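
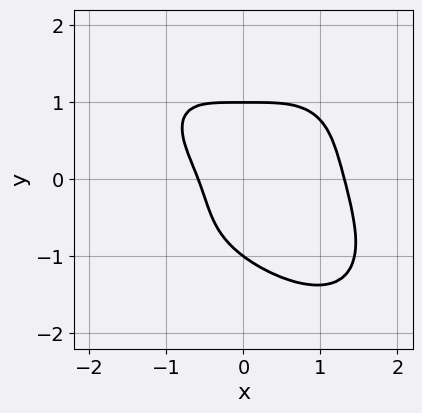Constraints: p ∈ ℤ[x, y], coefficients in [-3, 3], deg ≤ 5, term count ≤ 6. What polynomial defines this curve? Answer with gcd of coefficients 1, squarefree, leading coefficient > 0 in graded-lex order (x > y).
2*x^4 + 2*y^4 + 3*x*y - 3*x - 2

First, deg p = 4. A generic line meets the curve in up to 4 points.
Next, from the axis intercepts and sections: the y-axis gridline crossings are at y ∈ {-1, 1}.
Finally, the integer polynomial consistent with all of this is the stated p.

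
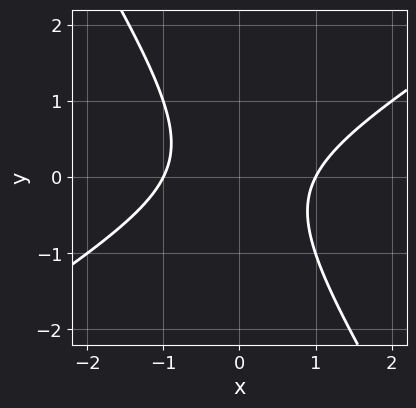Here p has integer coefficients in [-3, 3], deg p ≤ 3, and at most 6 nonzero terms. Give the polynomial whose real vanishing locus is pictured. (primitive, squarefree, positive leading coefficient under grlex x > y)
x^2 - x*y - y^2 - 1

1. The degree is 2 — a generic line meets the curve in up to 2 points.
2. Reading off the gridlines: the x-axis gridline crossings are at x ∈ {-1, 1}; it misses every integer gridline on the y-axis.
3. Solving for integer coefficients yields p as stated.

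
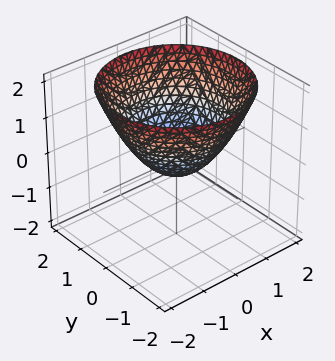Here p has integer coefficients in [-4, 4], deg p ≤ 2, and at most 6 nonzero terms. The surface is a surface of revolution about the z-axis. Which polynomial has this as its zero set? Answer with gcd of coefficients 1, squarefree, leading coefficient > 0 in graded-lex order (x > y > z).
The degree is 2 — no degree-1 surface has this shape.
By symmetry, the surface is invariant under rotation about z: p = q(x² + y², z).
Against the integer gridlines: a circular section at z = 1 has radius between 1 and 2.
These observations pin down the coefficients.

2*x^2 + 2*y^2 - 3*z - 1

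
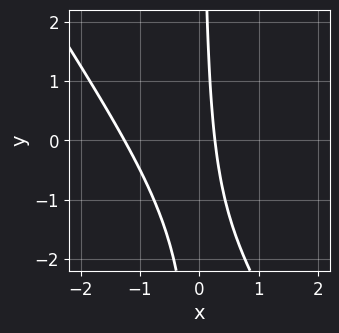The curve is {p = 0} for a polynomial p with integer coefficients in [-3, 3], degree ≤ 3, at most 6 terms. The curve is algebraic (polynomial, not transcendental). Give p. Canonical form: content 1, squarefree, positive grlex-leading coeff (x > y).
3*x^2 + 2*x*y + 3*x - 1

First, degree: a generic line meets the curve in up to 2 points, so deg p = 2.
Next, observable constraints: no y-intercept at any integer in the box.
Finally, solving for integer coefficients yields p as stated.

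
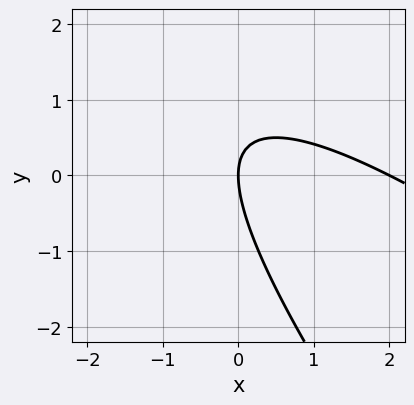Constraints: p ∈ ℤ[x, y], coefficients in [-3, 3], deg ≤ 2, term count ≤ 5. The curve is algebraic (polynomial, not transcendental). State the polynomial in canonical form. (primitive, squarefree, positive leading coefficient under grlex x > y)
x^2 + 2*x*y + y^2 - 2*x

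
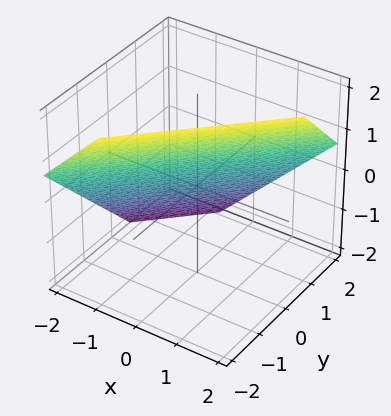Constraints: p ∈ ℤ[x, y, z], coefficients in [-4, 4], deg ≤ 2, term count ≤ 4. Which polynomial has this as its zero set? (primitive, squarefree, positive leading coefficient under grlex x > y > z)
First, deg p = 1. The surface is flat (a plane).
Finally, solving for integer coefficients yields p as stated.

3*x - 3*y - 3*z + 2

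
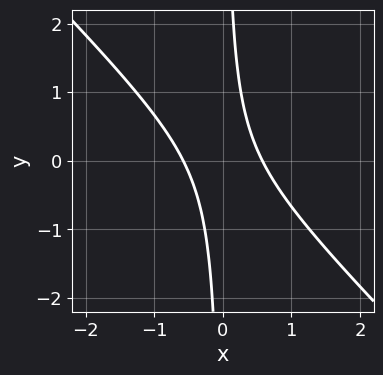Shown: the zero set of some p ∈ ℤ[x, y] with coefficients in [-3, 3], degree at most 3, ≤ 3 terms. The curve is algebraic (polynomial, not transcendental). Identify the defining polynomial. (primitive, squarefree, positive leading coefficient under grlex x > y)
3*x^2 + 3*x*y - 1

First, deg p = 2.
Then, from the visible intercepts: the curve avoids every integer y-axis point in the box.
Finally, solving for integer coefficients yields p as stated.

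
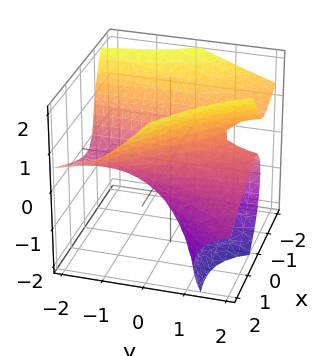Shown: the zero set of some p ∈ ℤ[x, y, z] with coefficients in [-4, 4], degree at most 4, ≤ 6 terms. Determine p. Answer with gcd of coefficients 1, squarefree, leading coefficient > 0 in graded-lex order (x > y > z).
2*x*y*z - z^3 + 2*x^2 + 2*y*z - 1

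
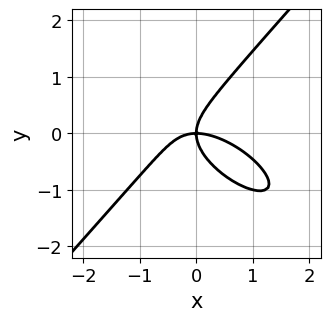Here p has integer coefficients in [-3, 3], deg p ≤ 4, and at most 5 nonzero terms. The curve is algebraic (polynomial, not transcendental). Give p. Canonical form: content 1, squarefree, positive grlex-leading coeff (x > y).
Degree: the shape is more complex than any degree-2 curve, so deg p = 3.
From the axis intercepts and sections: one y-axis crossing is at y = 0; one x-axis crossing is at x = 0.
The integer polynomial consistent with all of this is the stated p.

2*x^3 + 2*x^2*y - 3*y^3 + 3*x*y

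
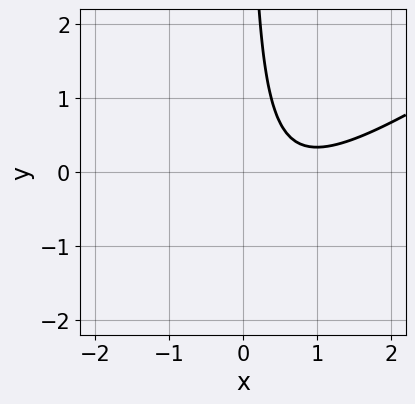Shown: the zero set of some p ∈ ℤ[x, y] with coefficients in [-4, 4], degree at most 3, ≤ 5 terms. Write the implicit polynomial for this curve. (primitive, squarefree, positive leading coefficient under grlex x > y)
1. deg p = 2. No degree-1 curve has this shape.
2. Against the integer gridlines: no y-intercept at any integer in the box; the curve avoids every integer x-axis point in the box.
3. Together with the visible shape, these determine p as stated.

2*x^2 - 3*x*y - 3*x + 2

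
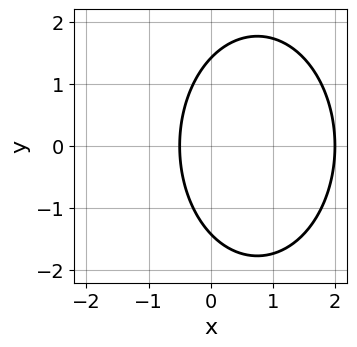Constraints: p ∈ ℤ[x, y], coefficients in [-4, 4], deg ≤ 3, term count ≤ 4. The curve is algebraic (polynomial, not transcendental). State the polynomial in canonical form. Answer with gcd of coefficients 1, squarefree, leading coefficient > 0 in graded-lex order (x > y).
2*x^2 + y^2 - 3*x - 2

First, deg p = 2. No degree-1 curve has this shape.
Next, symmetries: it's symmetric under y → −y, forcing even powers of y.
Next, observable constraints: it crosses the x-axis at the gridline x = 2.
Finally, matching integer coefficients to the picture gives p.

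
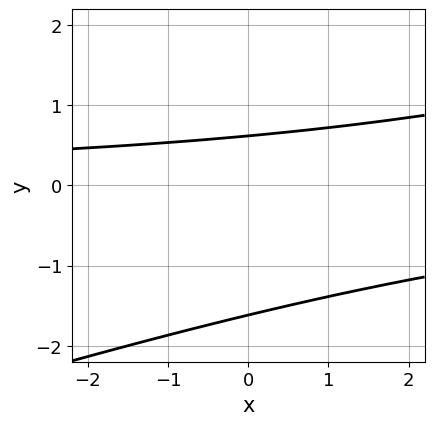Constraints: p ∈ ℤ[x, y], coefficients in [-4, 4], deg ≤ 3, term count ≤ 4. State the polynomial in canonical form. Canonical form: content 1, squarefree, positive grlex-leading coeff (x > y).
x*y - 3*y^2 - 3*y + 3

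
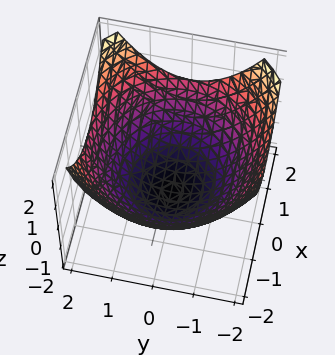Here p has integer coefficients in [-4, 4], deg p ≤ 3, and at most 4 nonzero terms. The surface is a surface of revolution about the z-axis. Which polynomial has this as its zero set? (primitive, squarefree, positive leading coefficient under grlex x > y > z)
First, deg p = 2. A generic line meets the surface in up to 2 points.
Then, symmetries: every cross-section ⟂ z is a circle, so x, y appear only via x² + y².
Next, observable constraints: a circular section at z = -1 has radius exactly 1.
Finally, these observations pin down the coefficients.

x^2 + y^2 - 2*z - 3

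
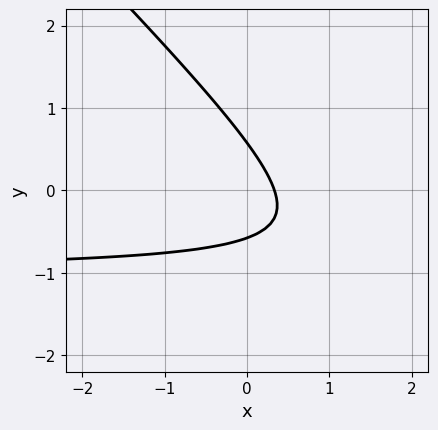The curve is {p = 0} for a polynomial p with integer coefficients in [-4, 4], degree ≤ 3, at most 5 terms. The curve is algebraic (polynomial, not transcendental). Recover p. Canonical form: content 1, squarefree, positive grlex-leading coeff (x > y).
The degree is 2 — the shape is more complex than any degree-1 curve.
Matching integer coefficients to the picture gives p.

3*x*y + 3*y^2 + 3*x - 1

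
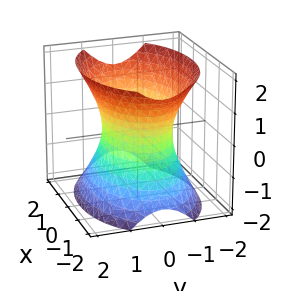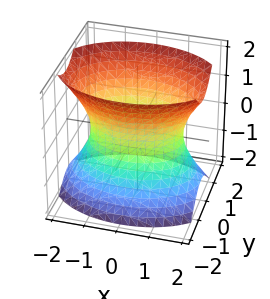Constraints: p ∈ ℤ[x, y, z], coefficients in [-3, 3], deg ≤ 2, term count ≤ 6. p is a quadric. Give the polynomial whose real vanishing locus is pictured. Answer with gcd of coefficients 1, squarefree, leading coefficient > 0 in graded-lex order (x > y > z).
x^2 + 2*y^2 - z^2 - 2

1. Degree: an hourglass — one-sheet hyperboloid; a quadric, so deg p = 2.
2. Symmetries: the y ↦ −y reflection is a symmetry, so y appears only in even powers; mirror symmetry z ↦ −z ⇒ only even powers of z; mirror symmetry x ↦ −x ⇒ only even powers of x.
3. From the axis intercepts and sections: no z-intercept at any integer in the box; the y-axis gridline crossings are at y ∈ {-1, 1}.
4. Together with the visible shape, these determine p as stated.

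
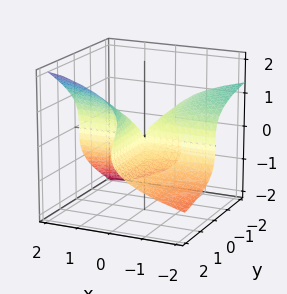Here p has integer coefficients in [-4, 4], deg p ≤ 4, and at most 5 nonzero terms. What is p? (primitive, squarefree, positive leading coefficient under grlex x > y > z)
First, deg p = 3. A generic line meets the surface in up to 3 points.
Next, observable constraints: every point of the x-axis in the box is on the surface; every point of the y-axis in the box is on the surface; it crosses the z-axis at the gridline z = 0.
Finally, assembling these constraints gives the stated polynomial.

2*y*z^2 - 3*z^3 + 3*x*y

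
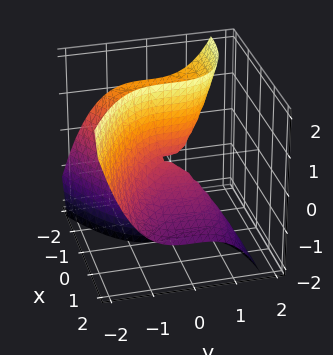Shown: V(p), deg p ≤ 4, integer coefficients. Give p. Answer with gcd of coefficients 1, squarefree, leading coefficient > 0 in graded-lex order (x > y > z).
First, deg p = 3. The shape is more complex than any degree-2 surface.
Then, from the visible intercepts: the visible z-axis segment lies entirely on the surface; one y-axis crossing is at y = 0; one x-axis crossing is at x = 0.
Finally, assembling these constraints gives the stated polynomial.

y^3 + x^2 + 2*x*z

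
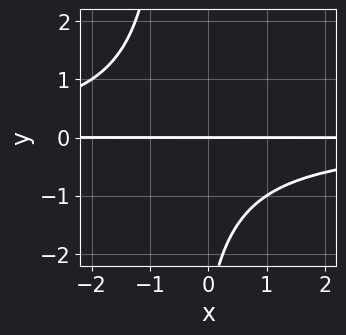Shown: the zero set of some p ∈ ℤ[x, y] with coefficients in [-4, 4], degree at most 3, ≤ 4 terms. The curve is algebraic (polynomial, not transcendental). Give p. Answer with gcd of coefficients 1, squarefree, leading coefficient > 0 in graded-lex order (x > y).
2*x*y^2 + y^2 + 3*y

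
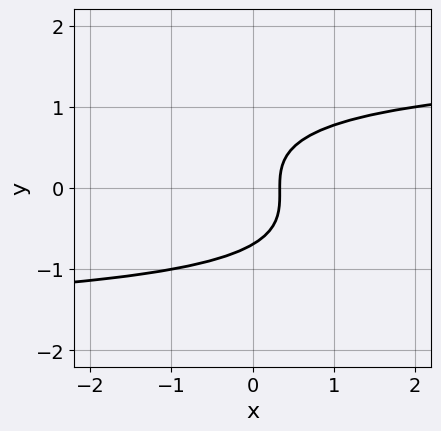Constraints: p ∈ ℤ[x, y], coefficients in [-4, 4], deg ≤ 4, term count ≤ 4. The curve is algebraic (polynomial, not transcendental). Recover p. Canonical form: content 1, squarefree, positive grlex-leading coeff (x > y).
x*y^2 + 3*y^3 - 3*x + 1

First, deg p = 3. The shape is more complex than any degree-2 curve.
Finally, putting this together gives p.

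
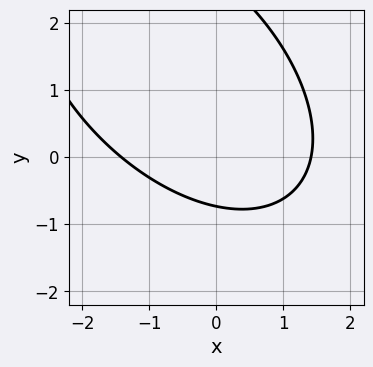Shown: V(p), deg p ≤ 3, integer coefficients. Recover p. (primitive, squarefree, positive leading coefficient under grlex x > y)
x^2 + x*y + y^2 - 2*y - 2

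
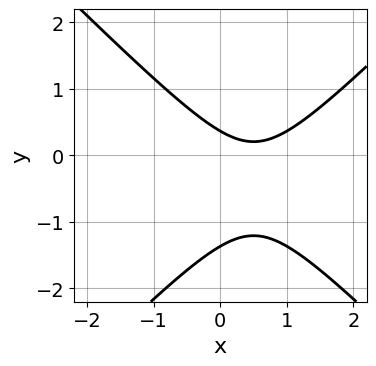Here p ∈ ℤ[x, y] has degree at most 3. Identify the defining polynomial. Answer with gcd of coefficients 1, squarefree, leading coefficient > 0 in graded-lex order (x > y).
2*x^2 - 2*y^2 - 2*x - 2*y + 1

(a) Degree: the shape is more complex than any degree-1 curve, so deg p = 2.
(b) Reading off the gridlines: the curve avoids every integer x-axis point in the box.
(c) Fitting integer coefficients to these (and the overall shape) gives p.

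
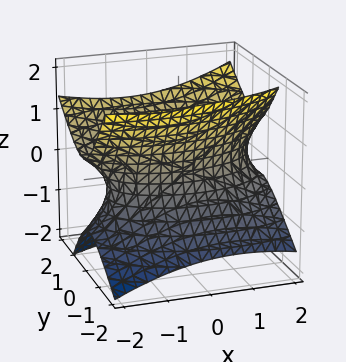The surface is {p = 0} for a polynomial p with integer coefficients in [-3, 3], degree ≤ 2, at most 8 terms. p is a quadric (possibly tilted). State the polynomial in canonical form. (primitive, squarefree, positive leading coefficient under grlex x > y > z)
(a) Degree: no degree-1 surface has this shape, so deg p = 2.
(b) Against the integer gridlines: the y-axis gridline crossings are at y ∈ {-1, 1}; it misses every integer gridline on the z-axis.
(c) Solving for integer coefficients yields p as stated.

x^2 + x*z + 3*y^2 - 2*y*z - 3*z^2 - 3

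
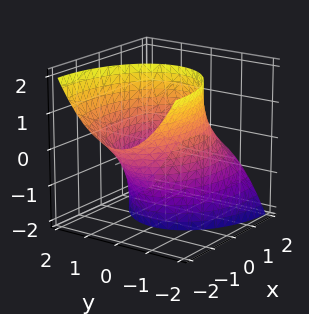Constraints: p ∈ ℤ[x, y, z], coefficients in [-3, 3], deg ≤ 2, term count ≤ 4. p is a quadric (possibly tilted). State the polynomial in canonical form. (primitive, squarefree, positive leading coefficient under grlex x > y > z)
(a) The degree is 2 — the shape is more complex than any degree-1 surface.
(b) Checking where it meets the axes: no z-intercept at any integer in the box.
(c) Together with the visible shape, these determine p as stated.

x^2 + 2*x*z + 2*y^2 - 3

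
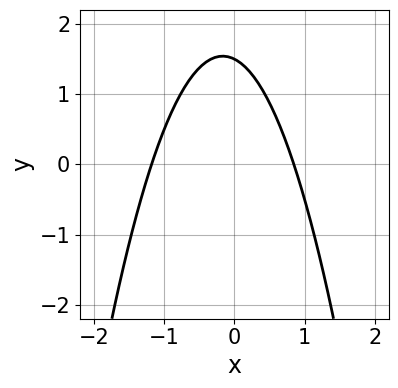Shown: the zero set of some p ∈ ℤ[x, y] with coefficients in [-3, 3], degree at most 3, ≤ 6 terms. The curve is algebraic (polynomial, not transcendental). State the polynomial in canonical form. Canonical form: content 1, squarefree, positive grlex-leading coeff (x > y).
3*x^2 + x + 2*y - 3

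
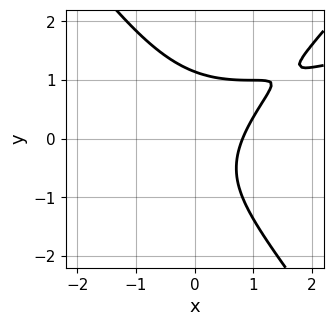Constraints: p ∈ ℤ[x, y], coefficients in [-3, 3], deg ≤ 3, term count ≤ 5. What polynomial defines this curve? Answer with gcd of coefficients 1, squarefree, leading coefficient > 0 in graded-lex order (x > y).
(a) deg p = 3.
(b) Putting this together gives p.

x^3 - 3*x^2*y + 2*y^3 + 3*x - 3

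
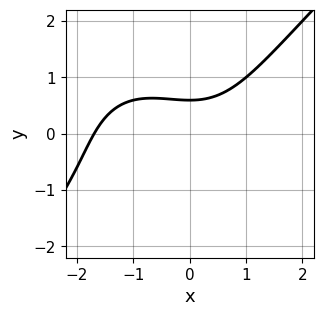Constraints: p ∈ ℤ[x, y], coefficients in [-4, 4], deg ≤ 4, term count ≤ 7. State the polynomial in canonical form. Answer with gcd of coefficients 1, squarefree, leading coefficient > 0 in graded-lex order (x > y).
First, deg p = 3.
Finally, the integer polynomial consistent with all of this is the stated p.

x^3 - y^3 + x^2 - 3*y + 2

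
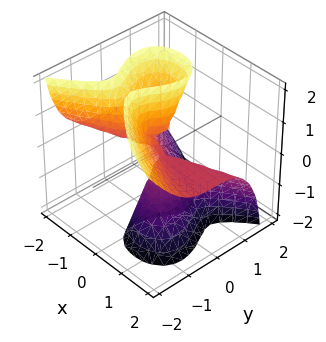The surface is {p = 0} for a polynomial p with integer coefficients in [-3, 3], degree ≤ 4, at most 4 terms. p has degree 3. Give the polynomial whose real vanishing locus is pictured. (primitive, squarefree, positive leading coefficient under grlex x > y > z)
3*x^2*z + 2*x*z^2 + 3*y^3 - y*z^2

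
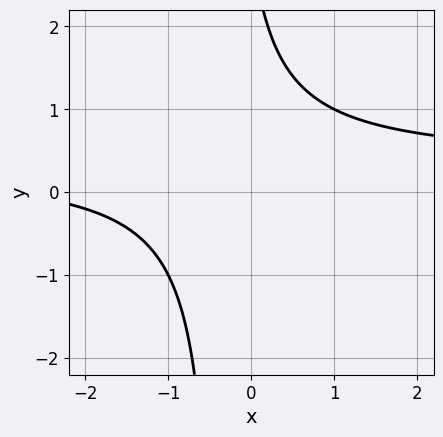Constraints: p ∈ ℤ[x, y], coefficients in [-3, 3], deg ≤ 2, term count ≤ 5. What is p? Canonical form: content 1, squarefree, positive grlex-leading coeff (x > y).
3*x*y - x + y - 3

1. deg p = 2. The shape is more complex than any degree-1 curve.
2. Checking where it meets the axes: it misses every integer gridline on the y-axis; no x-intercept at any integer in the box.
3. Assembling these constraints gives the stated polynomial.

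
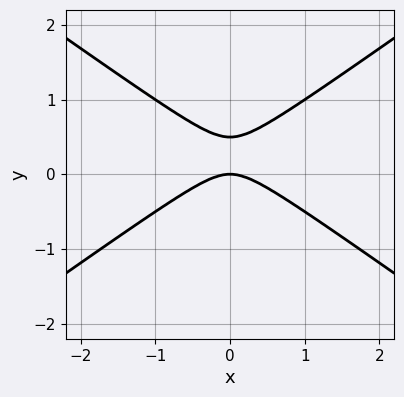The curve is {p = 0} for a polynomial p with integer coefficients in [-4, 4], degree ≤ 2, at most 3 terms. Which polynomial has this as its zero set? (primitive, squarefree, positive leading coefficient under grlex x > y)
x^2 - 2*y^2 + y

Degree: a generic line meets the curve in up to 2 points, so deg p = 2.
Symmetries: mirror symmetry x ↦ −x ⇒ only even powers of x.
Reading off the gridlines: it crosses the y-axis at the gridline y = 0; it meets the x-axis at x = 0 (among the integer gridlines).
Fitting integer coefficients to these (and the overall shape) gives p.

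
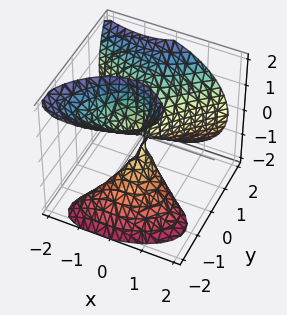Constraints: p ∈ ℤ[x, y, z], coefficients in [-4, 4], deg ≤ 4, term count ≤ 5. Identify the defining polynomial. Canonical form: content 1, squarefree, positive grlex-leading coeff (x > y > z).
1. There are 2 components. They look like related sheets of one shape, so recover p as a whole.
2. Degree: no degree-2 surface has this shape, so deg p = 3.
3. Observable constraints: it crosses the y-axis at the gridline y = 0; it meets the x-axis at x = 0 (among the integer gridlines); every point of the z-axis in the box is on the surface.
4. The integer polynomial consistent with all of this is the stated p.

x*y^2 - 2*y^3 + 2*y*z^2 + 3*x^2 + x*z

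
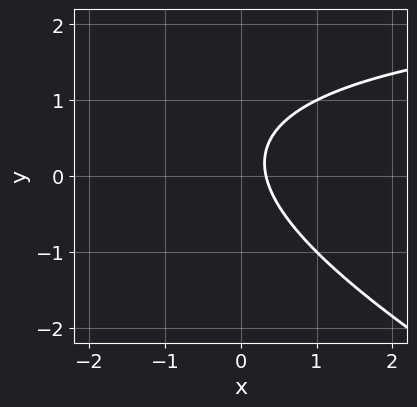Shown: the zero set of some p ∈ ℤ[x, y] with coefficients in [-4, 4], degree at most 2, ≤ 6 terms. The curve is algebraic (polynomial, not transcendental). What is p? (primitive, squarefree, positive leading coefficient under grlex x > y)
x*y + 2*y^2 - 3*x - y + 1

1. deg p = 2. No degree-1 curve has this shape.
2. Checking where it meets the axes: no y-intercept at any integer in the box.
3. Together with the visible shape, these determine p as stated.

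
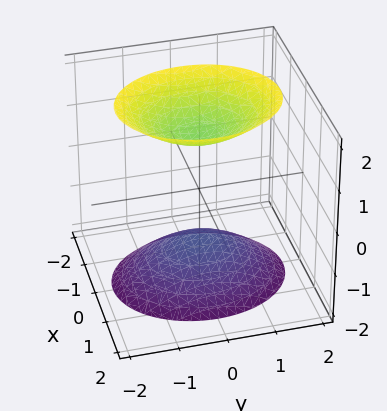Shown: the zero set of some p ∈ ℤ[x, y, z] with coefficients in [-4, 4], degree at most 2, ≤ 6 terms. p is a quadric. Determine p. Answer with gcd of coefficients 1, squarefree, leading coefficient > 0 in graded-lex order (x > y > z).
3*x^2 + 2*y^2 - 2*z^2 + 3

(a) The picture has 2 separate pieces.
(b) deg p = 2.
(c) Symmetries: it's symmetric under x → −x, forcing even powers of x; the y ↦ −y reflection is a symmetry, so y appears only in even powers; the z ↦ −z reflection is a symmetry, so z appears only in even powers.
(d) From the visible intercepts: the surface avoids every integer x-axis point in the box; it misses every integer gridline on the y-axis.
(e) Fitting integer coefficients to these (and the overall shape) gives p.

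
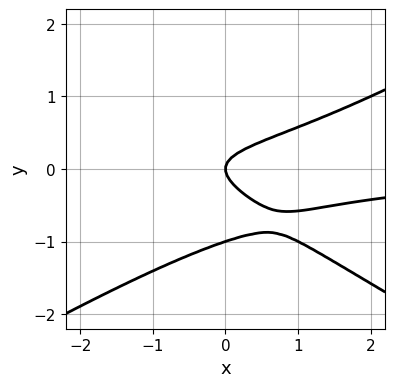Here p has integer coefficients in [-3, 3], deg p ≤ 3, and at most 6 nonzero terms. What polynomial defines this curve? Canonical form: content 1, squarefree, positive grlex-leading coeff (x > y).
deg p = 3. A generic line meets the curve in up to 3 points.
From the visible intercepts: the y-axis gridline crossings are at y ∈ {-1, 0}; it meets the x-axis at x = 0 (among the integer gridlines).
Matching integer coefficients to the picture gives p.

x^2*y - 3*y^3 - 3*y^2 + x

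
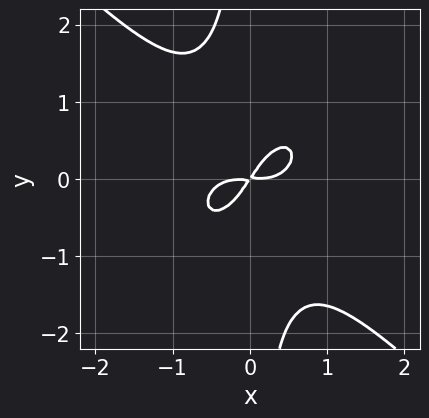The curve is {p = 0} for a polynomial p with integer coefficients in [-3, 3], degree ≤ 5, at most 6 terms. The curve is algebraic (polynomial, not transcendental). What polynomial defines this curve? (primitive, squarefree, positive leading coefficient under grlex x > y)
3*x^4 + 3*x*y^3 - 3*x*y + 2*y^2

(a) Degree: the shape is more complex than any degree-3 curve, so deg p = 4.
(b) Matching integer coefficients to the picture gives p.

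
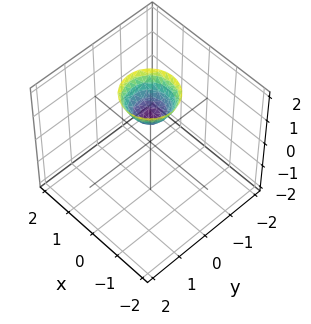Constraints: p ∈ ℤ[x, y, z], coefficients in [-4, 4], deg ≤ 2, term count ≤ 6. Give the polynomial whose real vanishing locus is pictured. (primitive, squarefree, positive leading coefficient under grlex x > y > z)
deg p = 2. No degree-1 surface has this shape.
Symmetries: every cross-section ⟂ z is a circle, so x, y appear only via x² + y².
Observable constraints: a circular section at z = 2 has radius between 0 and 1; the surface avoids every integer y-axis point in the box; one z-axis crossing is at z = 1; no x-intercept at any integer in the box.
Fitting integer coefficients to these (and the overall shape) gives p.

3*x^2 + 3*y^2 - 2*z + 2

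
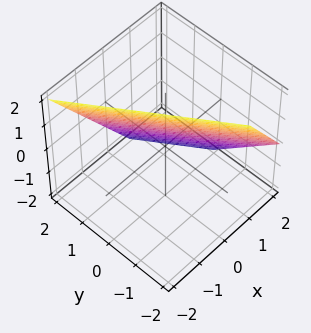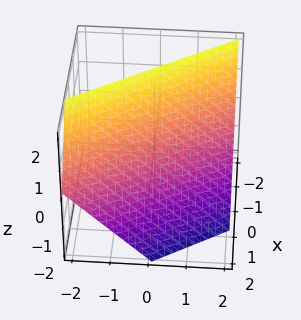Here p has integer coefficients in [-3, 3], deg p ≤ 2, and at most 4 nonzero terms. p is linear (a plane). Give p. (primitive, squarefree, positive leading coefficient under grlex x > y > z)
Degree: the surface is flat (a plane), so deg p = 1.
Observable constraints: it crosses the z-axis at the gridline z = 1; one y-axis crossing is at y = 1.
These observations pin down the coefficients.

3*x + 2*y + 2*z - 2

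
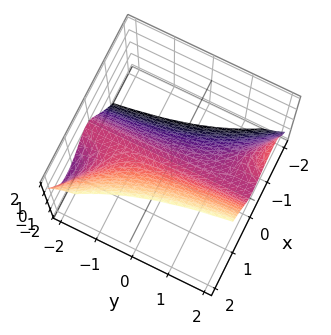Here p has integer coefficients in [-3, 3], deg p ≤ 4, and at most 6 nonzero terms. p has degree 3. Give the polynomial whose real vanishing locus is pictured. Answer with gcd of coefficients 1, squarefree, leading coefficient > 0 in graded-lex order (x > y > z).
First, the degree is 3 — no degree-2 surface has this shape.
Then, observable constraints: every point of the y-axis in the box is on the surface; it meets the x-axis at x = 0 (among the integer gridlines).
Finally, solving for integer coefficients yields p as stated.

3*x^3 + 3*x^2*y - z^3 + 2*x - 2*z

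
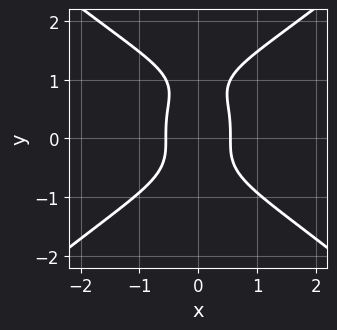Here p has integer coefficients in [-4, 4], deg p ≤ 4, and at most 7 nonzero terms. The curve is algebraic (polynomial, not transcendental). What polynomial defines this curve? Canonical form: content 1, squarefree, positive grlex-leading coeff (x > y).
(a) deg p = 4. A generic line meets the curve in up to 4 points.
(b) Symmetries: it's symmetric under x → −x, forcing even powers of x.
(c) Reading off the gridlines: the curve avoids every integer y-axis point in the box.
(d) Fitting integer coefficients to these (and the overall shape) gives p.

x^4 - 2*y^4 + 2*y^3 + 3*x^2 - 1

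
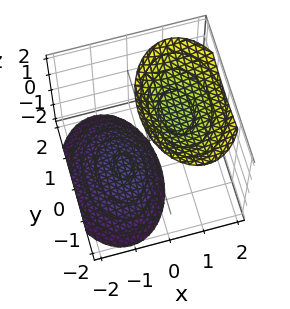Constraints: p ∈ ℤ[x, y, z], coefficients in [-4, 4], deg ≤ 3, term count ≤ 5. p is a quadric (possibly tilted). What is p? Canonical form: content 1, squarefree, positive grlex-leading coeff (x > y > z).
2*x^2 - 2*x*z + y^2 - z^2 + 3

1. The picture has 2 separate pieces.
2. The degree is 2 — a generic line meets the surface in up to 2 points.
3. Checking where it meets the axes: the surface avoids every integer y-axis point in the box; the surface avoids every integer x-axis point in the box.
4. Fitting integer coefficients to these (and the overall shape) gives p.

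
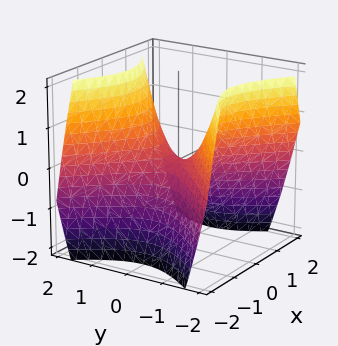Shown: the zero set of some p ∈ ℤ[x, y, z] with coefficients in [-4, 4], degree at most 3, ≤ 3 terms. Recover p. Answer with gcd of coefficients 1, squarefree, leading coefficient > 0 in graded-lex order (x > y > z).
x^2 - y^2 + z

1. The degree is 2 — a saddle surface; a quadric.
2. Symmetries: mirror symmetry y ↦ −y ⇒ only even powers of y; it's symmetric under x → −x, forcing even powers of x.
3. Checking where it meets the axes: one z-axis crossing is at z = 0; it crosses the y-axis at the gridline y = 0.
4. Solving for integer coefficients yields p as stated.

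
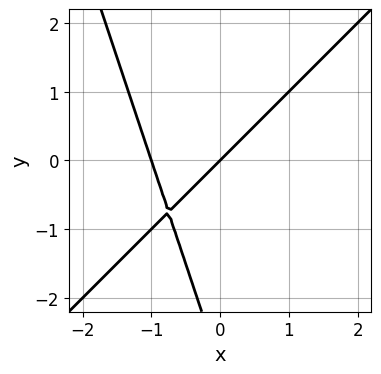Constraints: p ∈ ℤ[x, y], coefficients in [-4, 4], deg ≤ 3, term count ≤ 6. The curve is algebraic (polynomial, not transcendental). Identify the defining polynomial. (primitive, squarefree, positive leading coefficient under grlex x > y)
First, the degree is 2 — no degree-1 curve has this shape.
Then, from the visible intercepts: it crosses the y-axis at the gridline y = 0; among the integer gridlines, it crosses the x-axis at x ∈ {-1, 0}.
Finally, matching integer coefficients to the picture gives p.

3*x^2 - 2*x*y - y^2 + 3*x - 3*y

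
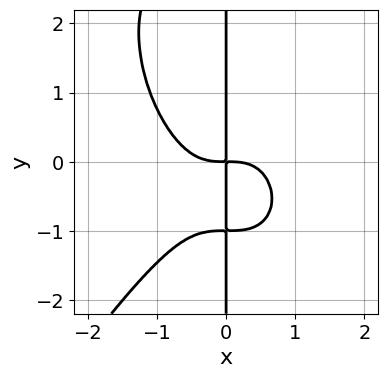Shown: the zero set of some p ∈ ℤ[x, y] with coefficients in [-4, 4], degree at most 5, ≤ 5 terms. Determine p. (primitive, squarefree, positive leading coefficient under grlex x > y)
3*x^4 - x*y^3 + 2*x*y^2 + 3*x*y

1. deg p = 4. No degree-3 curve has this shape.
2. Against the integer gridlines: the visible y-axis segment lies entirely on the curve.
3. The integer polynomial consistent with all of this is the stated p.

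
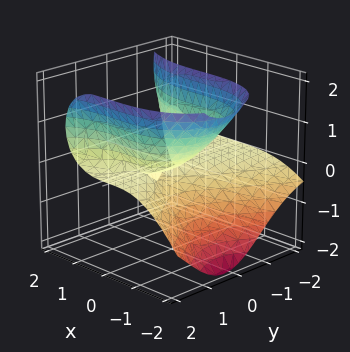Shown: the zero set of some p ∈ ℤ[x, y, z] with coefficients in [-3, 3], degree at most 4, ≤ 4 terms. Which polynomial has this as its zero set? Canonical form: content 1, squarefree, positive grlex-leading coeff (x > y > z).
x^3 - 3*y^2*z + 3*y*z + 3*z^2

First, the degree is 3 — the shape is more complex than any degree-2 surface.
Next, from the visible intercepts: it crosses the z-axis at the gridline z = 0; every point of the y-axis in the box is on the surface.
Finally, matching integer coefficients to the picture gives p.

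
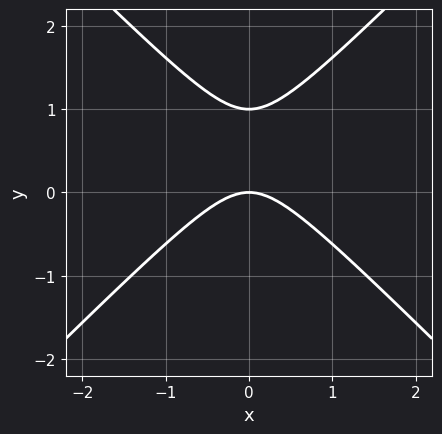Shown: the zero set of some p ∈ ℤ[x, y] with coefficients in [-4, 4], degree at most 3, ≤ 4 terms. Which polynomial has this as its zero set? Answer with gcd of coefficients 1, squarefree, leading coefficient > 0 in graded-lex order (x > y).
(a) Degree: a generic line meets the curve in up to 2 points, so deg p = 2.
(b) Symmetries: mirror symmetry x ↦ −x ⇒ only even powers of x.
(c) Reading off the gridlines: the y-axis gridline crossings are at y ∈ {0, 1}; it meets the x-axis at x = 0 (among the integer gridlines).
(d) Solving for integer coefficients yields p as stated.

x^2 - y^2 + y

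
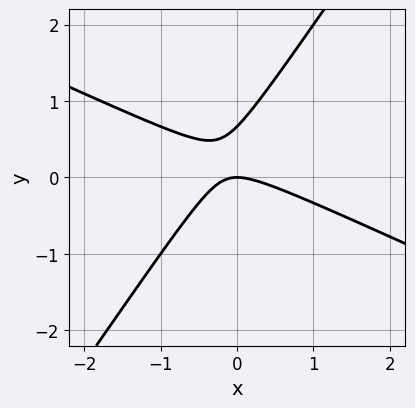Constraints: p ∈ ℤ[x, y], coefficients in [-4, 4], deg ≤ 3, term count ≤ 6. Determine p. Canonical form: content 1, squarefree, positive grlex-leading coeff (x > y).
2*x^2 + 3*x*y - 3*y^2 + 2*y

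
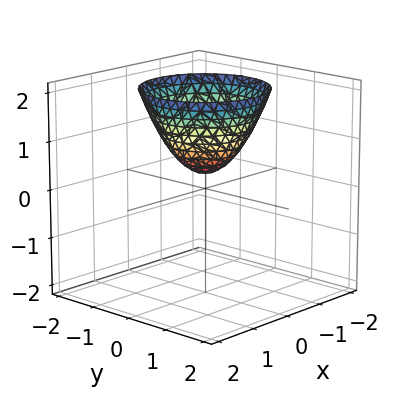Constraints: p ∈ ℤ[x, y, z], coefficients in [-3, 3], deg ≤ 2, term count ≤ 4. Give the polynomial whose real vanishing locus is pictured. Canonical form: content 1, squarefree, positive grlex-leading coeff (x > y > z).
First, the degree is 2 — no degree-1 surface has this shape.
Then, symmetries: the surface is invariant under rotation about z: p = q(x² + y², z).
Next, from the visible intercepts: no y-intercept at any integer in the box; the surface avoids every integer x-axis point in the box; a circular section at z = 2 has radius between 1 and 2.
Finally, these observations pin down the coefficients.

3*x^2 + 3*y^2 - 3*z + 1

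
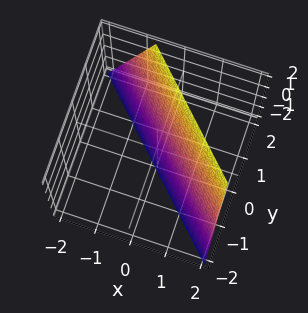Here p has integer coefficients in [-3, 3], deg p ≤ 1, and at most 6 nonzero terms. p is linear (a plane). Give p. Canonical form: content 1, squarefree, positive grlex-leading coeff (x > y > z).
3*x + 3*y - z - 2

1. The degree is 1 — the surface is flat (a plane).
2. Observable constraints: one z-axis crossing is at z = -2.
3. Assembling these constraints gives the stated polynomial.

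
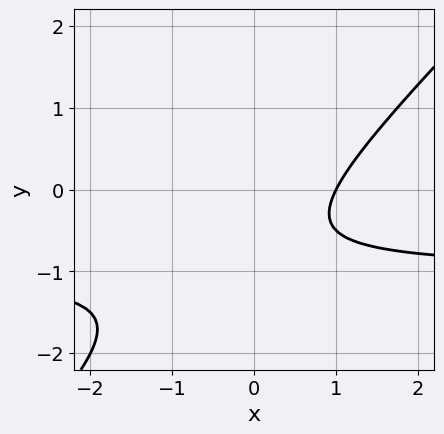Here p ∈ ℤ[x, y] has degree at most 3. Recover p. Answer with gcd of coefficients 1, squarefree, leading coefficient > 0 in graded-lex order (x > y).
2*x*y - 2*y^2 + 2*x - 3*y - 2

(a) deg p = 2. No degree-1 curve has this shape.
(b) Against the integer gridlines: no y-intercept at any integer in the box; it crosses the x-axis at the gridline x = 1.
(c) Together with the visible shape, these determine p as stated.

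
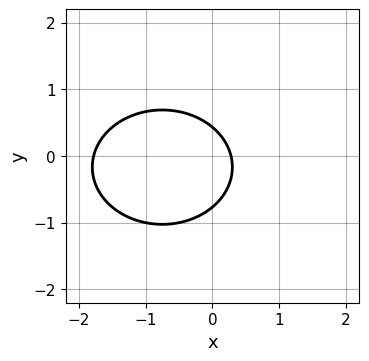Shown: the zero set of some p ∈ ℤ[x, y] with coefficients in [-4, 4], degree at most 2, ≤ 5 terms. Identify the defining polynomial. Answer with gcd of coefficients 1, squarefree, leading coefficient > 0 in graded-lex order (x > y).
2*x^2 + 3*y^2 + 3*x + y - 1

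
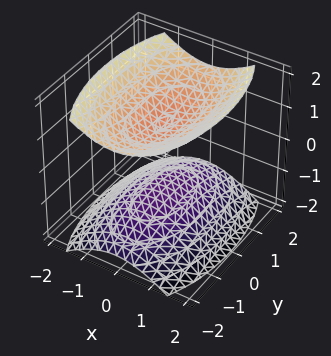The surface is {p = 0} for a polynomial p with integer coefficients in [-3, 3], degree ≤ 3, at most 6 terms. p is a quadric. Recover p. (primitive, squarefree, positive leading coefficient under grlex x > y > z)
3*x^2 + y^2 - 3*z^2 + 3

I count 2 distinct pieces.
deg p = 2.
Symmetries: mirror symmetry z ↦ −z ⇒ only even powers of z; mirror symmetry x ↦ −x ⇒ only even powers of x; the y ↦ −y reflection is a symmetry, so y appears only in even powers.
Reading off the gridlines: no x-intercept at any integer in the box; no y-intercept at any integer in the box; the z-axis gridline crossings are at z ∈ {-1, 1}.
These observations pin down the coefficients.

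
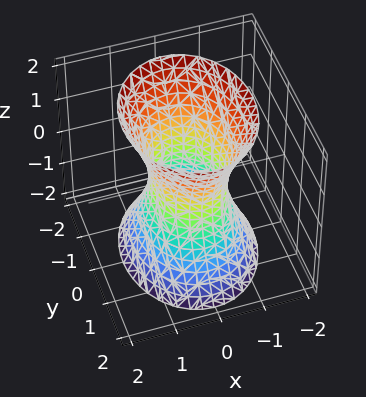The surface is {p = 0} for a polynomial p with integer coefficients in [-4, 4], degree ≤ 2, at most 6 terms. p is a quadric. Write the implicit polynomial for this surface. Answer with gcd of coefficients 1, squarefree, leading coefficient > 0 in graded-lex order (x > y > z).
3*x^2 + 2*y^2 - z^2 - 2

First, degree: one connected sheet with a waist; a quadric, so deg p = 2.
Then, symmetries: it's symmetric under x → −x, forcing even powers of x; mirror symmetry y ↦ −y ⇒ only even powers of y; it's symmetric under z → −z, forcing even powers of z.
Then, reading off the gridlines: the surface avoids every integer z-axis point in the box; among the integer gridlines, it crosses the y-axis at y ∈ {-1, 1}.
Finally, matching integer coefficients to the picture gives p.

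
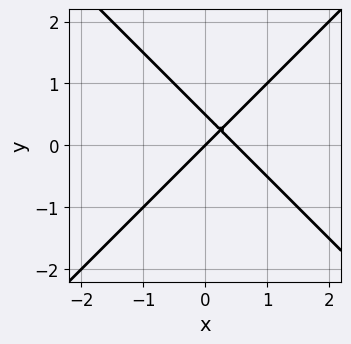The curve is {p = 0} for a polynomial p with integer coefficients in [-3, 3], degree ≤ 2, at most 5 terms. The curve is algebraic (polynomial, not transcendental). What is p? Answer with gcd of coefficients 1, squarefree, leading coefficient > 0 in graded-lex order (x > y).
2*x^2 - 2*y^2 - x + y

1. The degree is 2 — the shape is more complex than any degree-1 curve.
2. Observable constraints: one y-axis crossing is at y = 0; one x-axis crossing is at x = 0.
3. Matching integer coefficients to the picture gives p.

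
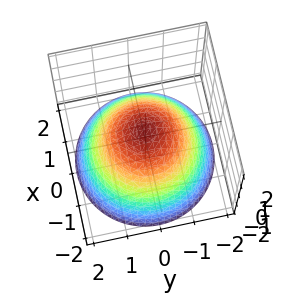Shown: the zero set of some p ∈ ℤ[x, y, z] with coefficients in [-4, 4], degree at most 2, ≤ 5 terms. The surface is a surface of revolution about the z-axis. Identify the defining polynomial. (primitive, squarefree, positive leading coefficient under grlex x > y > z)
2*x^2 + 2*y^2 + 3*z - 2

1. The degree is 2 — no degree-1 surface has this shape.
2. Symmetries: the surface is invariant under rotation about z: p = q(x² + y², z).
3. Reading off the gridlines: among the integer gridlines, it crosses the y-axis at y ∈ {-1, 1}; a circular section at z = -1 has radius between 1 and 2; the x-axis gridline crossings are at x ∈ {-1, 1}.
4. Assembling these constraints gives the stated polynomial.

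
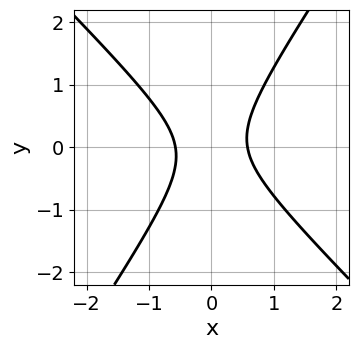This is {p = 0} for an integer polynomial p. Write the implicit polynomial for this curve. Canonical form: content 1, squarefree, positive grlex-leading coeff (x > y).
3*x^2 + x*y - 2*y^2 - 1

1. The degree is 2 — a generic line meets the curve in up to 2 points.
2. Checking where it meets the axes: the curve avoids every integer y-axis point in the box.
3. Solving for integer coefficients yields p as stated.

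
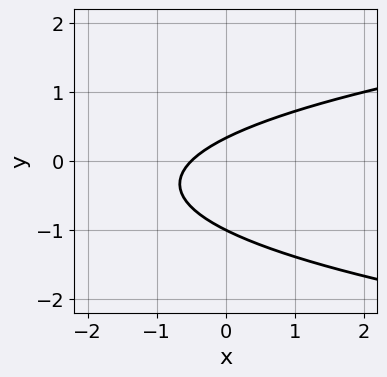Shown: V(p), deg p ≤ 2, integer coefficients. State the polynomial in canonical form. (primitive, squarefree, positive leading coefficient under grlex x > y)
1. The degree is 2 — a generic line meets the curve in up to 2 points.
2. Checking where it meets the axes: one y-axis crossing is at y = -1.
3. Together with the visible shape, these determine p as stated.

3*y^2 - 2*x + 2*y - 1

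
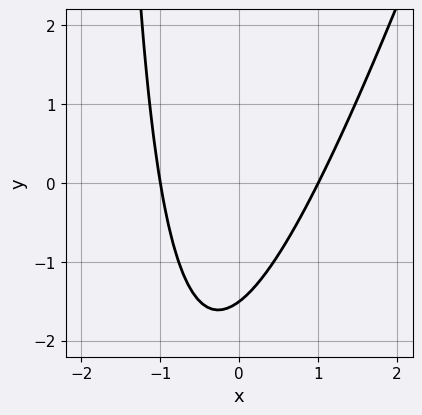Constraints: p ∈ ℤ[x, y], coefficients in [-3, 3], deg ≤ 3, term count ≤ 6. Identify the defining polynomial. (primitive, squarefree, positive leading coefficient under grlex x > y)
(a) Degree: no degree-1 curve has this shape, so deg p = 2.
(b) Reading off the gridlines: the x-axis gridline crossings are at x ∈ {-1, 1}.
(c) Fitting integer coefficients to these (and the overall shape) gives p.

3*x^2 - x*y - 2*y - 3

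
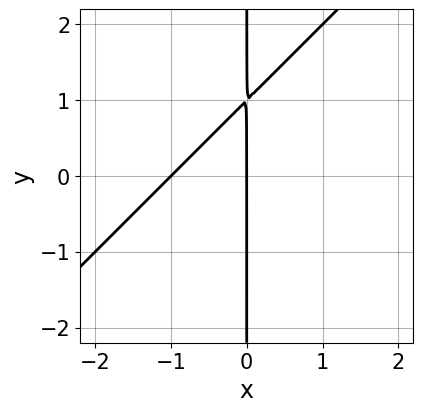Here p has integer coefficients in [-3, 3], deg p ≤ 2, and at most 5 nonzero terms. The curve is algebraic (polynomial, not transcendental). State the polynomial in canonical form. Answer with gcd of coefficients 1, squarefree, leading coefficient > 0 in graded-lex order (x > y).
x^2 - x*y + x

First, the degree is 2 — no degree-1 curve has this shape.
Next, from the visible intercepts: the visible y-axis segment lies entirely on the curve; the x-axis gridline crossings are at x ∈ {-1, 0}.
Finally, these observations pin down the coefficients.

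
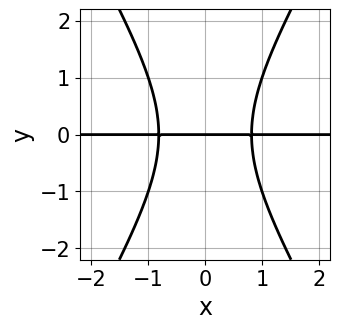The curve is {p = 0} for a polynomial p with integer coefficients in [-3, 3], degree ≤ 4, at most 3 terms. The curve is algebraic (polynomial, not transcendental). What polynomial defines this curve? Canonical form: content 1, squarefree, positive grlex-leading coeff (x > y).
3*x^2*y - y^3 - 2*y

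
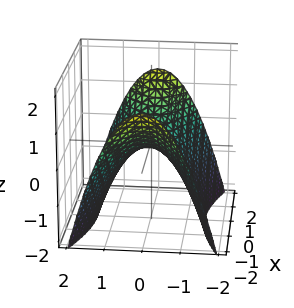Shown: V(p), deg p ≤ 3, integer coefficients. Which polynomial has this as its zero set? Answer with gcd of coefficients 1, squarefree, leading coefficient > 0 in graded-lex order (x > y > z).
x^2 - 3*y^2 - 3*z

(a) deg p = 2. A saddle surface; a quadric.
(b) Symmetries: it's symmetric under x → −x, forcing even powers of x; the y ↦ −y reflection is a symmetry, so y appears only in even powers.
(c) Reading off the gridlines: it crosses the y-axis at the gridline y = 0; it crosses the x-axis at the gridline x = 0; it crosses the z-axis at the gridline z = 0.
(d) Fitting integer coefficients to these (and the overall shape) gives p.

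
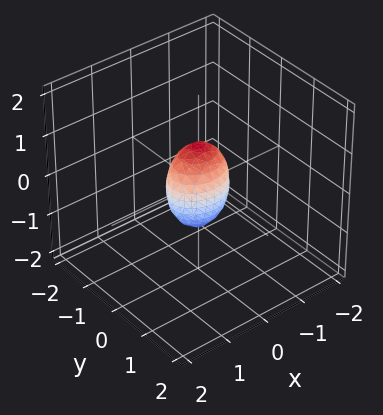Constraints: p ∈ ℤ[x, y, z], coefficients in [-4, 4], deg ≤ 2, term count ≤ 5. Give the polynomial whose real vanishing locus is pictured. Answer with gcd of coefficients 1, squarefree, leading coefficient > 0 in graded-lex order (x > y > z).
1. deg p = 2. A closed, bounded, convex surface; a quadric.
2. Symmetries: the z ↦ −z reflection is a symmetry, so z appears only in even powers; the y ↦ −y reflection is a symmetry, so y appears only in even powers; mirror symmetry x ↦ −x ⇒ only even powers of x.
3. Reading off the gridlines: the z-axis gridline crossings are at z ∈ {-1, 1}.
4. These observations pin down the coefficients.

2*x^2 + 3*y^2 + z^2 - 1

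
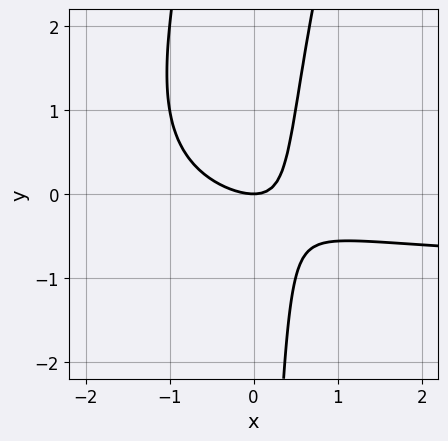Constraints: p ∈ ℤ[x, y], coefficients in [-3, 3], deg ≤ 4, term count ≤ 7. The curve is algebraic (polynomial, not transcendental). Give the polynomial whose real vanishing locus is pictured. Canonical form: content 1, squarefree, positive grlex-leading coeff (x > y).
1. Degree: a generic line meets the curve in up to 3 points, so deg p = 3.
2. From the visible intercepts: it meets the x-axis at x = 0 (among the integer gridlines); it meets the y-axis at y = 0 (among the integer gridlines).
3. These observations pin down the coefficients.

2*x^2*y - x*y^2 + 2*x^2 + 3*x*y - 2*y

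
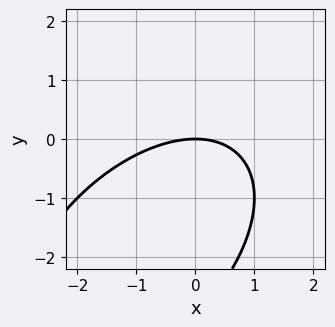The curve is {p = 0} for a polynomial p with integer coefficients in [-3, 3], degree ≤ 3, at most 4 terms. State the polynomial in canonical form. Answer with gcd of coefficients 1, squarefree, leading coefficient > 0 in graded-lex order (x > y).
(a) Degree: no degree-1 curve has this shape, so deg p = 2.
(b) From the axis intercepts and sections: one x-axis crossing is at x = 0; it meets the y-axis at y = 0 (among the integer gridlines).
(c) Fitting integer coefficients to these (and the overall shape) gives p.

x^2 - x*y + y^2 + 3*y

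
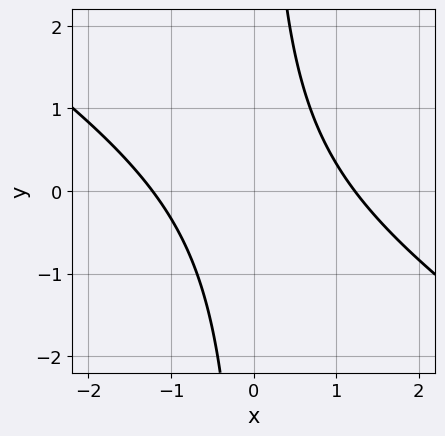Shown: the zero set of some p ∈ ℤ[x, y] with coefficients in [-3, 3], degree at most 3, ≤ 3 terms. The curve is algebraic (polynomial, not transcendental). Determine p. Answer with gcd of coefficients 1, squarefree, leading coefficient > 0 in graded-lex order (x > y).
1. deg p = 2. No degree-1 curve has this shape.
2. Observable constraints: no y-intercept at any integer in the box.
3. The integer polynomial consistent with all of this is the stated p.

2*x^2 + 3*x*y - 3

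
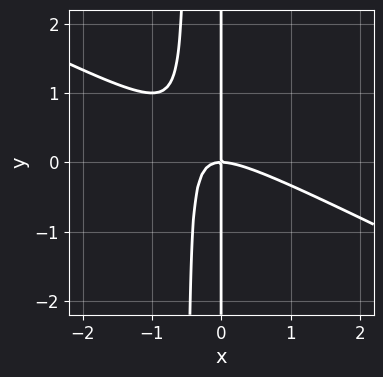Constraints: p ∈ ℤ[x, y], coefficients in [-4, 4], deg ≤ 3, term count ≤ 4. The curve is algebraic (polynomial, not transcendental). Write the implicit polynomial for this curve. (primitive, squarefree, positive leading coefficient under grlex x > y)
First, deg p = 3. The shape is more complex than any degree-2 curve.
Then, observable constraints: it crosses the x-axis at the gridline x = 0; every point of the y-axis in the box is on the curve.
Finally, the integer polynomial consistent with all of this is the stated p.

x^3 + 2*x^2*y + x*y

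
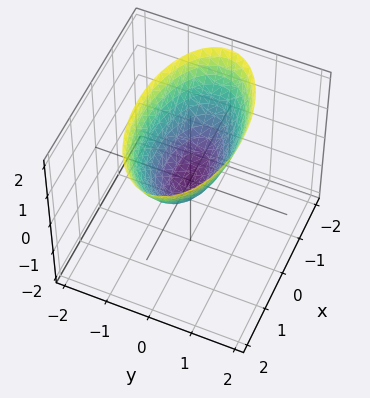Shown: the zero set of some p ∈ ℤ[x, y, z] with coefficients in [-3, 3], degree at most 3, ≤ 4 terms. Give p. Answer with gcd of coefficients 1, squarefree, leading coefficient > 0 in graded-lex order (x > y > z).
x^2 + 3*y^2 - 2*z

1. The degree is 2 — a paraboloid; a quadric.
2. Symmetries: the y ↦ −y reflection is a symmetry, so y appears only in even powers; the x ↦ −x reflection is a symmetry, so x appears only in even powers.
3. From the visible intercepts: it crosses the y-axis at the gridline y = 0; it crosses the x-axis at the gridline x = 0; it crosses the z-axis at the gridline z = 0.
4. Matching integer coefficients to the picture gives p.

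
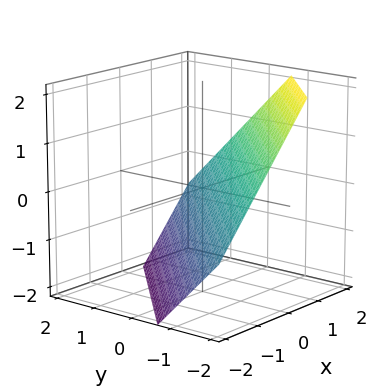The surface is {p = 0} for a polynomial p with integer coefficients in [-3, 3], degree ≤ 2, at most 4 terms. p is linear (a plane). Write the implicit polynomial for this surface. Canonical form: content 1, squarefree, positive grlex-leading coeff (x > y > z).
3*x - 3*y - 3*z - 2

The degree is 1 — every cross-section is a straight line — this is a plane.
Putting this together gives p.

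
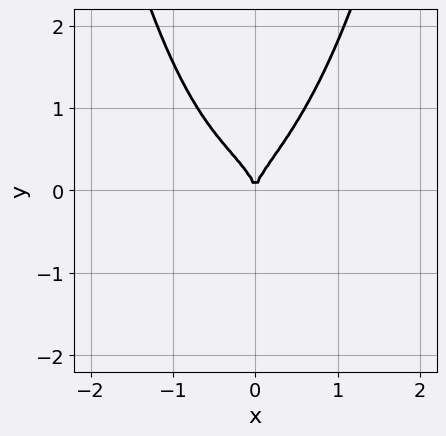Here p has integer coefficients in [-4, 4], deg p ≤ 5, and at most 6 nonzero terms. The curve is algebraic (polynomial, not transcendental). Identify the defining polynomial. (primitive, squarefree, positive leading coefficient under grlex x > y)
3*x^4 + 3*x^2*y^2 + 2*x^3 - 3*y^3 + 3*x^2

First, deg p = 4. The shape is more complex than any degree-3 curve.
Then, reading off the gridlines: it crosses the x-axis at the gridline x = 0; one y-axis crossing is at y = 0.
Finally, matching integer coefficients to the picture gives p.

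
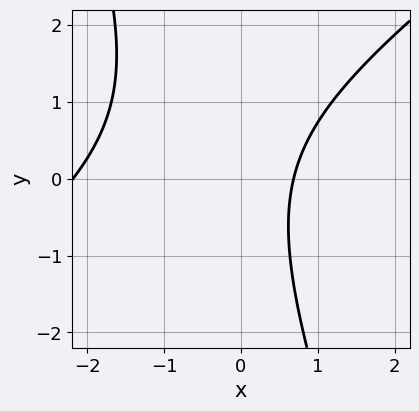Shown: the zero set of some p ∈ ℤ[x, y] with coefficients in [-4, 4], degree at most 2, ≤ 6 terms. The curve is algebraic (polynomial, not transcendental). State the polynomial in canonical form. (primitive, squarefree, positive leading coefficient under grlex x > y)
2*x^2 - 2*x*y - y^2 + 3*x - 3

(a) The degree is 2 — no degree-1 curve has this shape.
(b) Reading off the gridlines: it misses every integer gridline on the y-axis.
(c) Assembling these constraints gives the stated polynomial.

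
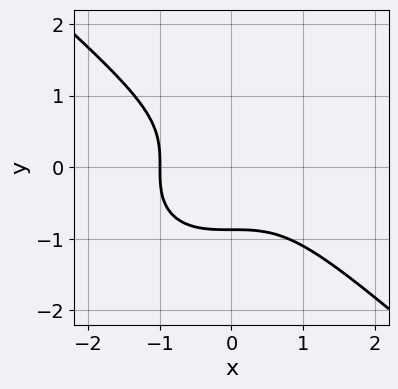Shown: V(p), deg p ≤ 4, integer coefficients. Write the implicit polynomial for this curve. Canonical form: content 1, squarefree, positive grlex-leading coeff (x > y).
First, deg p = 3. No degree-2 curve has this shape.
Then, observable constraints: one x-axis crossing is at x = -1.
Finally, solving for integer coefficients yields p as stated.

2*x^3 + 3*y^3 + 2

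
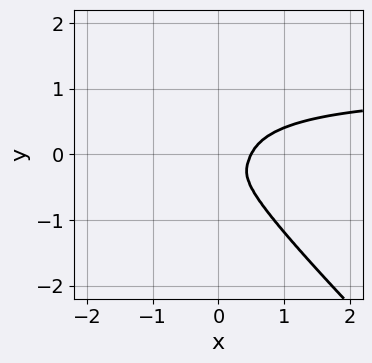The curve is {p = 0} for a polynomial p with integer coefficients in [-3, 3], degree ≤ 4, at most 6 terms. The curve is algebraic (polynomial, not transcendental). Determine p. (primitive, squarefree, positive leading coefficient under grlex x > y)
First, the degree is 4 — the shape is more complex than any degree-3 curve.
Finally, solving for integer coefficients yields p as stated.

2*x^3*y + x^2*y^2 + y^4 - 2*x^3 + x^2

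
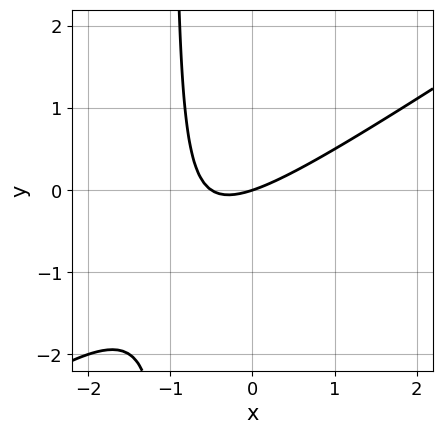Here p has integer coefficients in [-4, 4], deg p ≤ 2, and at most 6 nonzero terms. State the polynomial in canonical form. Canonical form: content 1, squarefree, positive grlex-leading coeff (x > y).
First, degree: a generic line meets the curve in up to 2 points, so deg p = 2.
Next, from the axis intercepts and sections: it crosses the y-axis at the gridline y = 0; one x-axis crossing is at x = 0.
Finally, fitting integer coefficients to these (and the overall shape) gives p.

2*x^2 - 3*x*y + x - 3*y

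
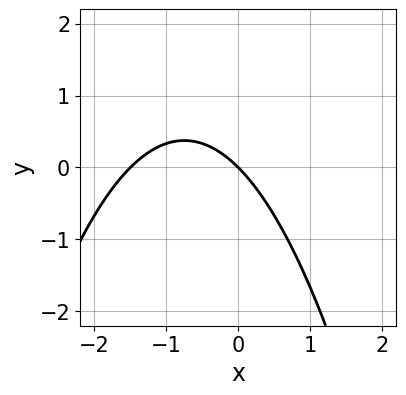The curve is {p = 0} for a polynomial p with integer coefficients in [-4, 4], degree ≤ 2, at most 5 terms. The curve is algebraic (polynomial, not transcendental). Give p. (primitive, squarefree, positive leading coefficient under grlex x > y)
2*x^2 + 3*x + 3*y

1. The degree is 2 — no degree-1 curve has this shape.
2. Observable constraints: it meets the y-axis at y = 0 (among the integer gridlines); it crosses the x-axis at the gridline x = 0.
3. These observations pin down the coefficients.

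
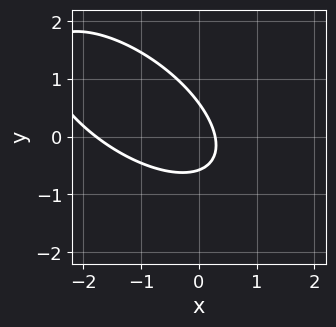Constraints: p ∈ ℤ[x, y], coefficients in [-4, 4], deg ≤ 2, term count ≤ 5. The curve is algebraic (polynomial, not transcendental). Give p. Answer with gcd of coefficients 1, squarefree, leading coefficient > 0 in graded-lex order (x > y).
First, degree: a generic line meets the curve in up to 2 points, so deg p = 2.
Finally, solving for integer coefficients yields p as stated.

2*x^2 + 3*x*y + 3*y^2 + 3*x - 1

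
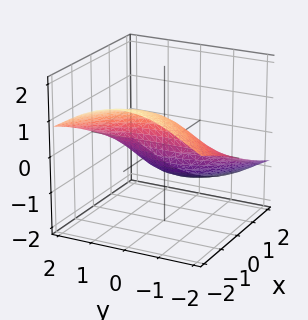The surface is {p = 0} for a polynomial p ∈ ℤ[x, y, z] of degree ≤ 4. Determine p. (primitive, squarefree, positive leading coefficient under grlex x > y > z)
y^2*z + z^3 + 2*x

(a) Degree: the shape is more complex than any degree-2 surface, so deg p = 3.
(b) Checking where it meets the axes: one z-axis crossing is at z = 0; one x-axis crossing is at x = 0.
(c) Fitting integer coefficients to these (and the overall shape) gives p.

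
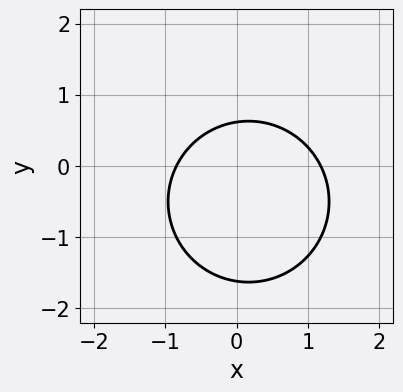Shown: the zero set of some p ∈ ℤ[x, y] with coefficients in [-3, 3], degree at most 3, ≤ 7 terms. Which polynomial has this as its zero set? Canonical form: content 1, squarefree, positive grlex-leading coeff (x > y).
(a) The degree is 2 — no degree-1 curve has this shape.
(b) Matching integer coefficients to the picture gives p.

3*x^2 + 3*y^2 - x + 3*y - 3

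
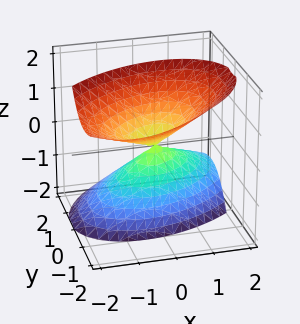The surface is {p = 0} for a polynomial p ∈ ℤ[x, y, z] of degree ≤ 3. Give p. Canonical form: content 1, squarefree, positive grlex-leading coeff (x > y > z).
2*x^2 - 2*x*y + 3*y^2 + 3*y*z - 2*z^2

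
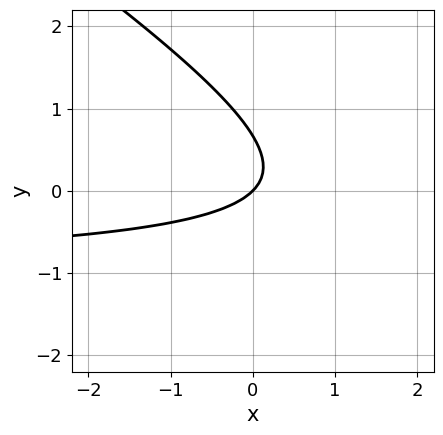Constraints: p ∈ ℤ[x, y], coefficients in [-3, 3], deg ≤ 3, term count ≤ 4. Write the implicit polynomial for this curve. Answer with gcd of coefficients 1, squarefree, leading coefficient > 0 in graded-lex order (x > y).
2*x*y + 3*y^2 + 2*x - 2*y

deg p = 2. A generic line meets the curve in up to 2 points.
Checking where it meets the axes: it crosses the y-axis at the gridline y = 0; one x-axis crossing is at x = 0.
The integer polynomial consistent with all of this is the stated p.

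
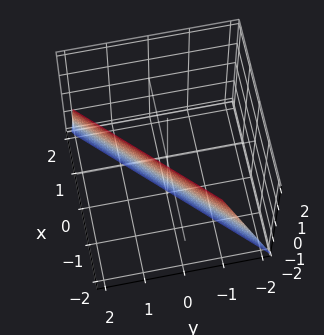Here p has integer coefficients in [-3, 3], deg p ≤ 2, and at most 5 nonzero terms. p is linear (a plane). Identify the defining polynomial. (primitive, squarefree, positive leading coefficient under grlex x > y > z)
3*x - 3*y + z + 2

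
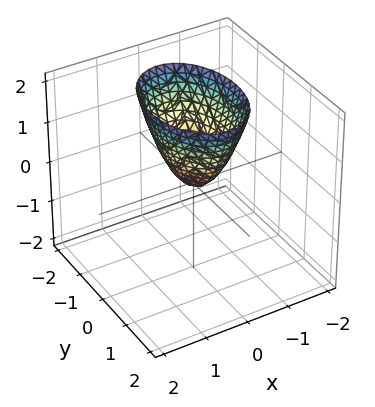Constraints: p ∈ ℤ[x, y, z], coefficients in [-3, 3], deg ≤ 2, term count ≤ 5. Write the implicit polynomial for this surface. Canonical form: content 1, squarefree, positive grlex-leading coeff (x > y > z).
2*x^2 + y^2 - z

(a) deg p = 2.
(b) Symmetries: mirror symmetry y ↦ −y ⇒ only even powers of y; mirror symmetry x ↦ −x ⇒ only even powers of x.
(c) From the axis intercepts and sections: one x-axis crossing is at x = 0; one y-axis crossing is at y = 0.
(d) The integer polynomial consistent with all of this is the stated p.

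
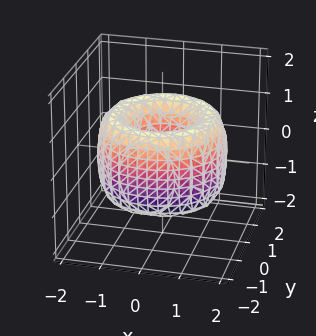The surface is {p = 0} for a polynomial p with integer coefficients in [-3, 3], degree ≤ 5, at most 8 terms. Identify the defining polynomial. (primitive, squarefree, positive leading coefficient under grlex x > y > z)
Degree: a generic line meets the surface in up to 4 points, so deg p = 4.
Symmetry: the z-axis is an axis of rotation, so x and y enter only as x² + y².
Reading off the gridlines: a circular section at z = 0 has radius between 0 and 1; it misses every integer gridline on the z-axis.
Putting this together gives p.

x^4 + 2*x^2*y^2 + y^4 - 3*x^2 - 3*y^2 + z^2 + 1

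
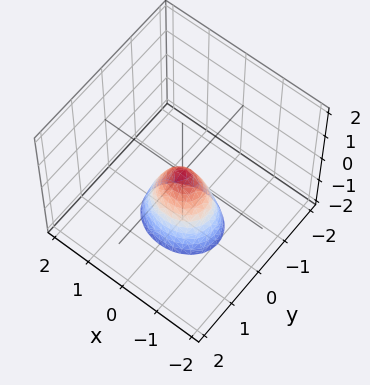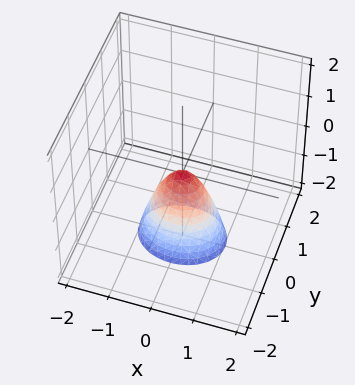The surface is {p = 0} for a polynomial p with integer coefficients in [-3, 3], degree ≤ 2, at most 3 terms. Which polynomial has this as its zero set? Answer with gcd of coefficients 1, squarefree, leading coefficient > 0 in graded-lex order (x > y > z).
2*x^2 + 3*y^2 + z

(a) deg p = 2. A single bowl opening along one axis; a quadric.
(b) Symmetries: mirror symmetry y ↦ −y ⇒ only even powers of y; it's symmetric under x → −x, forcing even powers of x.
(c) Checking where it meets the axes: one x-axis crossing is at x = 0; one z-axis crossing is at z = 0; it crosses the y-axis at the gridline y = 0.
(d) Fitting integer coefficients to these (and the overall shape) gives p.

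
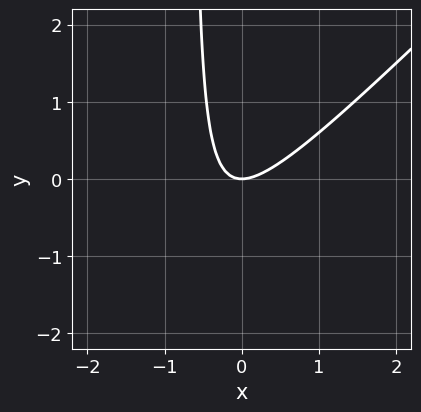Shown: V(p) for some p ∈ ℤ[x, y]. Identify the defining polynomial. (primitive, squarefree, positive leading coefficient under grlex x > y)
(a) The degree is 2 — no degree-1 curve has this shape.
(b) From the axis intercepts and sections: it crosses the x-axis at the gridline x = 0; one y-axis crossing is at y = 0.
(c) The integer polynomial consistent with all of this is the stated p.

3*x^2 - 3*x*y - 2*y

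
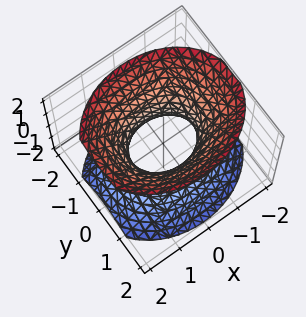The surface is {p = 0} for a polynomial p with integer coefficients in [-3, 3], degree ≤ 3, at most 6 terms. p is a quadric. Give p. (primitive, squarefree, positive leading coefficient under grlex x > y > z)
2*x^2 + 3*y^2 - 2*z^2 - 2

The degree is 2 — an hourglass — one-sheet hyperboloid; a quadric.
Symmetries: mirror symmetry x ↦ −x ⇒ only even powers of x; the y ↦ −y reflection is a symmetry, so y appears only in even powers; mirror symmetry z ↦ −z ⇒ only even powers of z.
From the visible intercepts: no z-intercept at any integer in the box; among the integer gridlines, it crosses the x-axis at x ∈ {-1, 1}.
Assembling these constraints gives the stated polynomial.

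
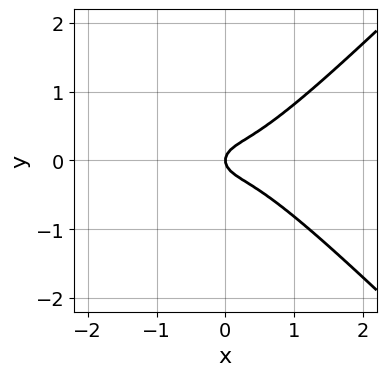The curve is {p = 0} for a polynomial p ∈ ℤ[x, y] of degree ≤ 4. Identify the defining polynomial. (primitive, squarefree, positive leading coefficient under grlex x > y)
3*x^3 - 3*x*y^2 - 3*y^2 + x

First, deg p = 3. The shape is more complex than any degree-2 curve.
Next, symmetries: it's symmetric under y → −y, forcing even powers of y.
Next, from the axis intercepts and sections: it crosses the x-axis at the gridline x = 0; it meets the y-axis at y = 0 (among the integer gridlines).
Finally, solving for integer coefficients yields p as stated.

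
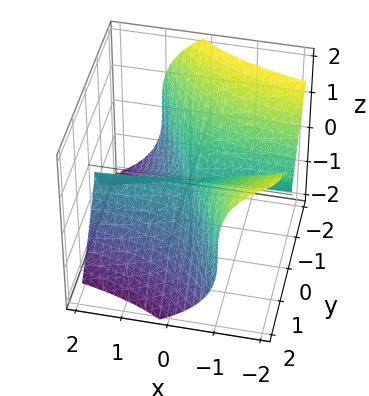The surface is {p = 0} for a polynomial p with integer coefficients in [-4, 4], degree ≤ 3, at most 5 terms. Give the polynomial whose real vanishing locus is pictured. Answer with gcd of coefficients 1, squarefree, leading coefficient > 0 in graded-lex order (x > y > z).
(a) deg p = 3. No degree-2 surface has this shape.
(b) Against the integer gridlines: it crosses the y-axis at the gridline y = 0; the visible x-axis segment lies entirely on the surface.
(c) Matching integer coefficients to the picture gives p.

2*x*y^2 + y^3 + z^3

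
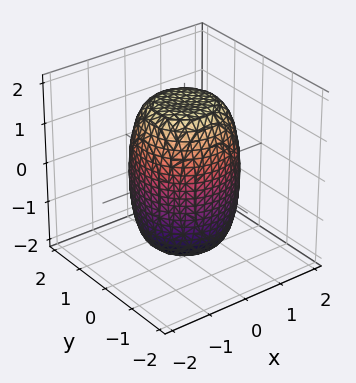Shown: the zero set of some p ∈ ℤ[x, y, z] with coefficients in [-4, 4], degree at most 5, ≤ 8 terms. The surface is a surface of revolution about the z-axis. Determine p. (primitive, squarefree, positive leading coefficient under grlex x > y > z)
2*x^4 + 4*x^2*y^2 + 2*y^4 - x^2 - y^2 + z^2 - 3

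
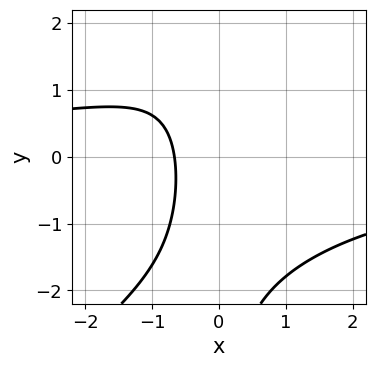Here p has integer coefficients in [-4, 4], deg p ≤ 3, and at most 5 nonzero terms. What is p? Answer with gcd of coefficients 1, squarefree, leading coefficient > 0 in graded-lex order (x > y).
x^2*y - x*y^2 + 3*x + 2

1. The degree is 3 — a generic line meets the curve in up to 3 points.
2. Checking where it meets the axes: no y-intercept at any integer in the box.
3. Assembling these constraints gives the stated polynomial.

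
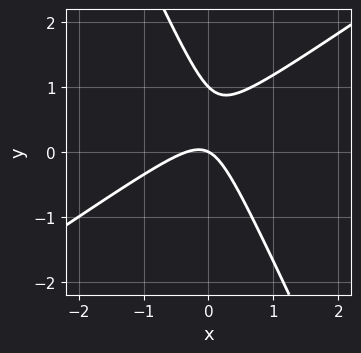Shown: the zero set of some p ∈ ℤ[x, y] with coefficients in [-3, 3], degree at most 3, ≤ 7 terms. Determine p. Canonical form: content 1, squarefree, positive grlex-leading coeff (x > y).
Degree: the shape is more complex than any degree-1 curve, so deg p = 2.
From the axis intercepts and sections: the y-axis gridline crossings are at y ∈ {0, 1}; one x-axis crossing is at x = 0.
Together with the visible shape, these determine p as stated.

3*x^2 - 3*x*y - 2*y^2 + x + 2*y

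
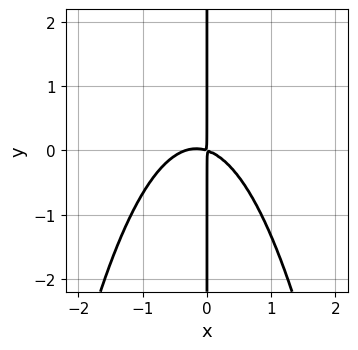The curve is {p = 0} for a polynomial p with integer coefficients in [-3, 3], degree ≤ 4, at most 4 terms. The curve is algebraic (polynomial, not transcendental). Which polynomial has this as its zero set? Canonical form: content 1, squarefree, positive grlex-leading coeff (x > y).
First, degree: a generic line meets the curve in up to 3 points, so deg p = 3.
Next, checking where it meets the axes: every point of the y-axis in the box is on the curve.
Finally, together with the visible shape, these determine p as stated.

3*x^3 + x^2 + 3*x*y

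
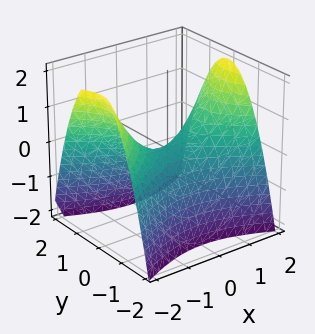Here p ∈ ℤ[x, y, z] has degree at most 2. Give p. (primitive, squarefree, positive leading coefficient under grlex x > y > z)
First, deg p = 2.
Then, symmetries: the x ↦ −x reflection is a symmetry, so x appears only in even powers; it's symmetric under y → −y, forcing even powers of y.
Next, reading off the gridlines: it meets the x-axis at x = 0 (among the integer gridlines); one z-axis crossing is at z = 0; it meets the y-axis at y = 0 (among the integer gridlines).
Finally, together with the visible shape, these determine p as stated.

x^2 - 2*y^2 - 2*z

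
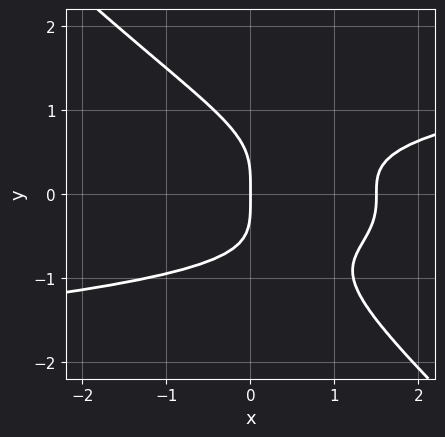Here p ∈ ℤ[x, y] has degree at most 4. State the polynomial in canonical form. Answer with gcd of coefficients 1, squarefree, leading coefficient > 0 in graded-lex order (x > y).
First, the degree is 4 — the shape is more complex than any degree-3 curve.
Next, observable constraints: it meets the y-axis at y = 0 (among the integer gridlines); it crosses the x-axis at the gridline x = 0.
Finally, solving for integer coefficients yields p as stated.

3*x*y^3 + 3*y^4 - 2*x^2 + 3*x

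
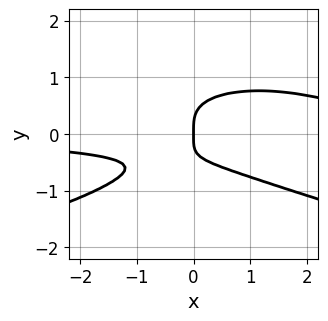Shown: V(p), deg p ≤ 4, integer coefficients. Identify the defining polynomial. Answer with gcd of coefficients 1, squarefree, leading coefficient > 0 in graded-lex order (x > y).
First, degree: the shape is more complex than any degree-3 curve, so deg p = 4.
Next, from the visible intercepts: it crosses the x-axis at the gridline x = 0; it crosses the y-axis at the gridline y = 0.
Finally, these observations pin down the coefficients.

3*y^4 + x^2*y - x*y - x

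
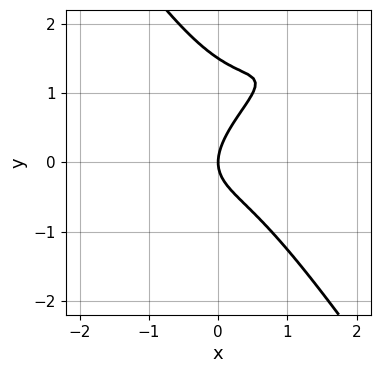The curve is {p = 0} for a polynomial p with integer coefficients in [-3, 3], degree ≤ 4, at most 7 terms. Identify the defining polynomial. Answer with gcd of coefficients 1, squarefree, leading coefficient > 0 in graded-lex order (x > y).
1. Degree: no degree-2 curve has this shape, so deg p = 3.
2. Checking where it meets the axes: it crosses the x-axis at the gridline x = 0; it meets the y-axis at y = 0 (among the integer gridlines).
3. The integer polynomial consistent with all of this is the stated p.

2*x^3 - 3*x^2*y + 2*y^3 - 3*y^2 + 3*x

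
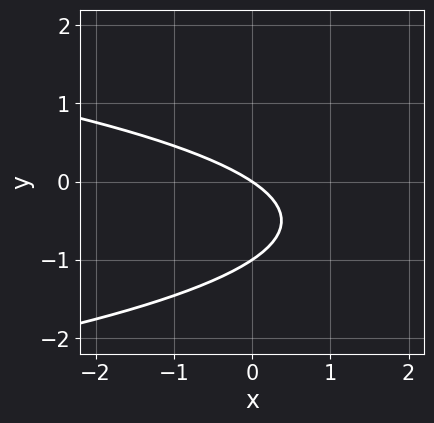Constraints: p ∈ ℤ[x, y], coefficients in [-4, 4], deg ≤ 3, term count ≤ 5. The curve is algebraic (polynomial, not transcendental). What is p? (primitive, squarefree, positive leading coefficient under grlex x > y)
3*y^2 + 2*x + 3*y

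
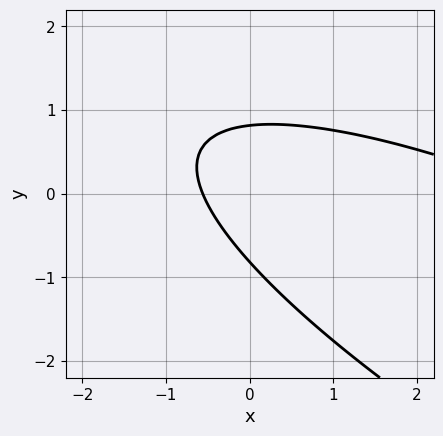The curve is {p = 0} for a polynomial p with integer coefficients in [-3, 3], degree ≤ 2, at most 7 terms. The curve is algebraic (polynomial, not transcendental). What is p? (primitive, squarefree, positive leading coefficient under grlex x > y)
x^2 + 3*x*y + 3*y^2 - 3*x - 2

1. Degree: no degree-1 curve has this shape, so deg p = 2.
2. Matching integer coefficients to the picture gives p.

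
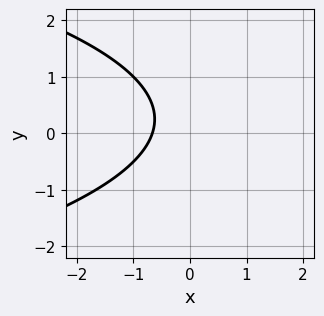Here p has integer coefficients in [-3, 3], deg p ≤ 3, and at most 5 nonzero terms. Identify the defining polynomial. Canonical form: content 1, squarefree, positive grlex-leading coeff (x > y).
2*y^2 + 3*x - y + 2

The degree is 2 — the shape is more complex than any degree-1 curve.
From the axis intercepts and sections: it misses every integer gridline on the y-axis.
Putting this together gives p.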